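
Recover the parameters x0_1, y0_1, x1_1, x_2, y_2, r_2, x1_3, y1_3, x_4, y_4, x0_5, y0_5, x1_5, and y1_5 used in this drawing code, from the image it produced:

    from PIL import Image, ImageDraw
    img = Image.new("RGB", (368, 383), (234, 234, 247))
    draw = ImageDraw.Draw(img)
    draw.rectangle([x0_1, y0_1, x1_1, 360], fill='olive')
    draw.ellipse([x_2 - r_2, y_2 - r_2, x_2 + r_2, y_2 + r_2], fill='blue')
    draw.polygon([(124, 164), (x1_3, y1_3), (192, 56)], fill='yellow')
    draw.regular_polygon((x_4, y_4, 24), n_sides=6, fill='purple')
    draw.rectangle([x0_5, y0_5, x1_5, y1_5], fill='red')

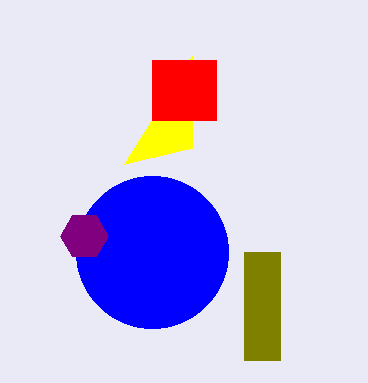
x0_1 = 244, y0_1 = 252, x1_1 = 280, x_2 = 152, y_2 = 252, r_2 = 76, x1_3 = 192, y1_3 = 148, x_4 = 84, y_4 = 236, x0_5 = 152, y0_5 = 60, x1_5 = 216, y1_5 = 120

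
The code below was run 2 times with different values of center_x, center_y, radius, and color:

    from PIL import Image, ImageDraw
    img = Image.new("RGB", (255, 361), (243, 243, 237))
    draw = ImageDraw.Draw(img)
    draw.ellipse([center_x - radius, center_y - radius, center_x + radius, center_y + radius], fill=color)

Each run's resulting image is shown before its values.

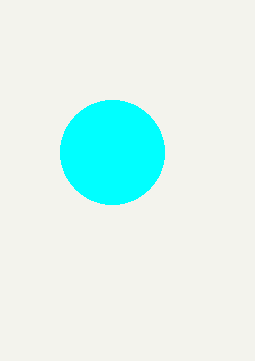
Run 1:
center_x = 112; center_y = 152; radius = 52; color = 'cyan'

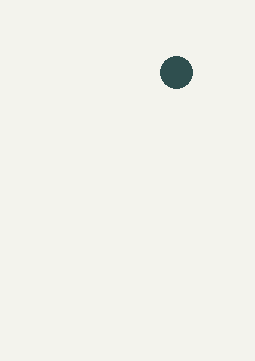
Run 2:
center_x = 176, center_y = 72, radius = 16, color = 'darkslategray'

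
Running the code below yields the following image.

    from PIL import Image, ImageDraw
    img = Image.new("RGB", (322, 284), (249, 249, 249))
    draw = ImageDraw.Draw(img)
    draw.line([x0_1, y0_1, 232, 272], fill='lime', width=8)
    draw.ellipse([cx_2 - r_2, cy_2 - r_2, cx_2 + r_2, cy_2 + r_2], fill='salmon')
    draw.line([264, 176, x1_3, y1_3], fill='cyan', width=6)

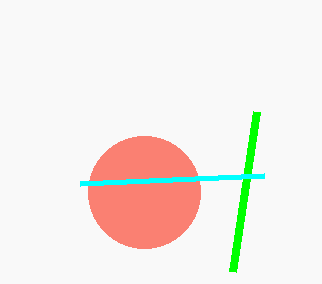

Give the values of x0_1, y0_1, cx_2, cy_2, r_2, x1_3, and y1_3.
x0_1 = 256; y0_1 = 112; cx_2 = 144; cy_2 = 192; r_2 = 56; x1_3 = 80; y1_3 = 184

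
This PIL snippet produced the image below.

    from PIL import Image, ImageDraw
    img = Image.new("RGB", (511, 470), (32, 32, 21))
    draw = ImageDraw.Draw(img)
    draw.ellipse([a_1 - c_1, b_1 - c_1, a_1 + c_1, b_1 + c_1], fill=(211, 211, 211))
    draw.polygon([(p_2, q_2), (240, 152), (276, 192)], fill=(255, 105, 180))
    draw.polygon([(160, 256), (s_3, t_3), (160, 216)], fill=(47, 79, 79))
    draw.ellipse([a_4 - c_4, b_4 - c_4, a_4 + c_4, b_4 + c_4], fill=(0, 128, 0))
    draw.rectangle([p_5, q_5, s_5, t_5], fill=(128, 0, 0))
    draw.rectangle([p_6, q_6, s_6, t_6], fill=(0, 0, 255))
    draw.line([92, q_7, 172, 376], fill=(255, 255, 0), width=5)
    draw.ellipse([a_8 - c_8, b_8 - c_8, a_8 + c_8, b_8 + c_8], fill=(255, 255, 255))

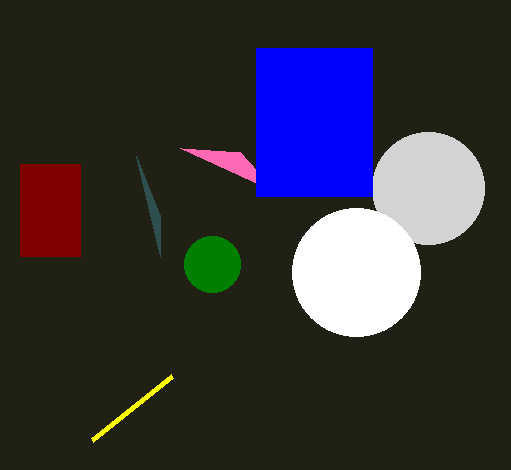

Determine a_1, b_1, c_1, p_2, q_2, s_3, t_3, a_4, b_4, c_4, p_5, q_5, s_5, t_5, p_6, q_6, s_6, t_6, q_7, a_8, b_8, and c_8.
a_1 = 428, b_1 = 188, c_1 = 56, p_2 = 180, q_2 = 148, s_3 = 136, t_3 = 156, a_4 = 212, b_4 = 264, c_4 = 28, p_5 = 20, q_5 = 164, s_5 = 80, t_5 = 256, p_6 = 256, q_6 = 48, s_6 = 372, t_6 = 196, q_7 = 440, a_8 = 356, b_8 = 272, c_8 = 64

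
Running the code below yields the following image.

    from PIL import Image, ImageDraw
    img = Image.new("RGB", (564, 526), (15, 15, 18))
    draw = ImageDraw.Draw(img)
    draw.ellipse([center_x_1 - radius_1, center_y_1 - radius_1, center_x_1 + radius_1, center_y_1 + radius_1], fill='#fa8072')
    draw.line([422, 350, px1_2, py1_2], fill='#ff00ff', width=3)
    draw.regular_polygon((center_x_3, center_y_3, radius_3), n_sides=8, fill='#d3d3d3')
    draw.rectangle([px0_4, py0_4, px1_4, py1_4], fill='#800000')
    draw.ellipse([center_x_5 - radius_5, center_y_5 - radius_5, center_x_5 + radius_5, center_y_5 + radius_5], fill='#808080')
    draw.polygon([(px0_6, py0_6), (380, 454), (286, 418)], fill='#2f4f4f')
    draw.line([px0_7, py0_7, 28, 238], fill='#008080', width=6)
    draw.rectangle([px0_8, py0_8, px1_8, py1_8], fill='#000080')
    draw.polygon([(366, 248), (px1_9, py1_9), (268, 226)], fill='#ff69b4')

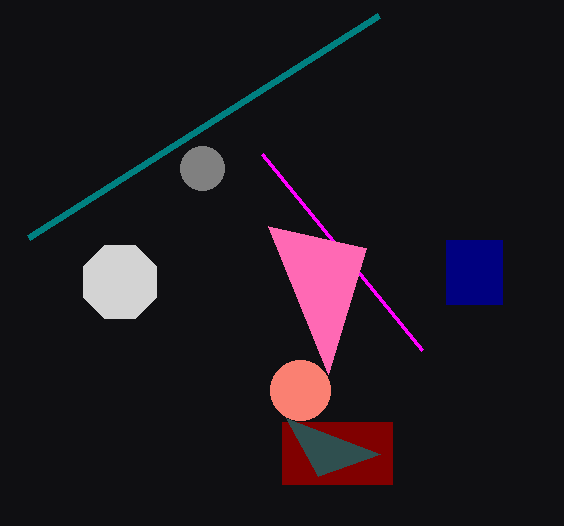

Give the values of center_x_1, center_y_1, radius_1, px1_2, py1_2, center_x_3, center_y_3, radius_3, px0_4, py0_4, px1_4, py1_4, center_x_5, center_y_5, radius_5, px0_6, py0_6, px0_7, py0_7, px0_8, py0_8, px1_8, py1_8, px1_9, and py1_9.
center_x_1 = 300
center_y_1 = 390
radius_1 = 30
px1_2 = 262
py1_2 = 154
center_x_3 = 120
center_y_3 = 282
radius_3 = 40
px0_4 = 282
py0_4 = 422
px1_4 = 392
py1_4 = 484
center_x_5 = 202
center_y_5 = 168
radius_5 = 22
px0_6 = 318
py0_6 = 476
px0_7 = 378
py0_7 = 16
px0_8 = 446
py0_8 = 240
px1_8 = 502
py1_8 = 304
px1_9 = 328
py1_9 = 374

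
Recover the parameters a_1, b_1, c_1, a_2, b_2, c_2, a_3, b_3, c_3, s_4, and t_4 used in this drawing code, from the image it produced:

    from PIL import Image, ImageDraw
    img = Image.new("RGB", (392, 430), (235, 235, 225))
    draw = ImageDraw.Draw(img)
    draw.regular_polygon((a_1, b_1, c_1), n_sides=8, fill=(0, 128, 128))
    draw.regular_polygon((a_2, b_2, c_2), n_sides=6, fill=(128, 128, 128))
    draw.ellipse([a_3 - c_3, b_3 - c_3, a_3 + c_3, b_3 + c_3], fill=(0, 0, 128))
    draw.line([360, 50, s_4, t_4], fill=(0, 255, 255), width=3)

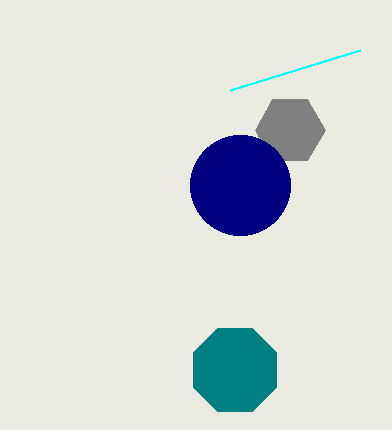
a_1 = 235; b_1 = 370; c_1 = 45; a_2 = 290; b_2 = 130; c_2 = 35; a_3 = 240; b_3 = 185; c_3 = 50; s_4 = 230; t_4 = 90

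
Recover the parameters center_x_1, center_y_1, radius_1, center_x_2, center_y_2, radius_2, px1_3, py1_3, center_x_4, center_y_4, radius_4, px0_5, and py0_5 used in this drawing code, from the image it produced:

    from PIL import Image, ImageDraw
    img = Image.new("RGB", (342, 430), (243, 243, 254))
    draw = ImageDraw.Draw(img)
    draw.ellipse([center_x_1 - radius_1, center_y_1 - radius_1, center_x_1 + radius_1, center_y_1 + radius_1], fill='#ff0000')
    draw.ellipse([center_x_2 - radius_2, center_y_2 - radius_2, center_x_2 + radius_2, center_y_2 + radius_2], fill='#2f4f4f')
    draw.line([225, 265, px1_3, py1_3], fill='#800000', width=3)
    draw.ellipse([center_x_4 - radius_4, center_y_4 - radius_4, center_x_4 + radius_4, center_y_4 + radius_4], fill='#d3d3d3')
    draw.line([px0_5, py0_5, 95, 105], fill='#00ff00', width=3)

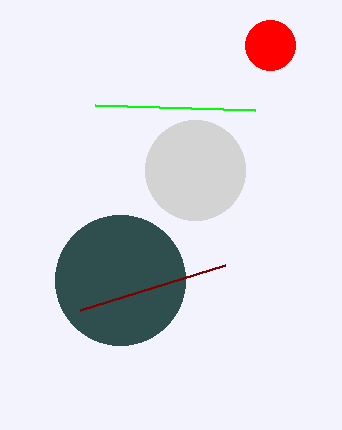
center_x_1 = 270
center_y_1 = 45
radius_1 = 25
center_x_2 = 120
center_y_2 = 280
radius_2 = 65
px1_3 = 80
py1_3 = 310
center_x_4 = 195
center_y_4 = 170
radius_4 = 50
px0_5 = 255
py0_5 = 110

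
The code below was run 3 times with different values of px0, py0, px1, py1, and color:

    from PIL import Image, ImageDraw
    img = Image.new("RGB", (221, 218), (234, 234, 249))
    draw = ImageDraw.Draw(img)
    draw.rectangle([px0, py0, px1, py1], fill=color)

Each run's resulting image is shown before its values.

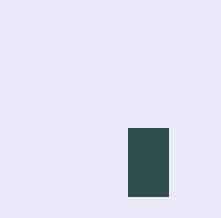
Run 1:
px0 = 128; py0 = 128; px1 = 168; py1 = 196; color = 'darkslategray'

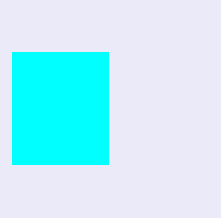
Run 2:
px0 = 12, py0 = 52, px1 = 108, py1 = 164, color = 'cyan'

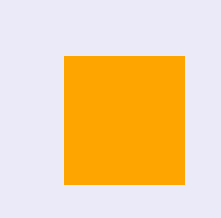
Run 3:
px0 = 64, py0 = 56, px1 = 184, py1 = 184, color = 'orange'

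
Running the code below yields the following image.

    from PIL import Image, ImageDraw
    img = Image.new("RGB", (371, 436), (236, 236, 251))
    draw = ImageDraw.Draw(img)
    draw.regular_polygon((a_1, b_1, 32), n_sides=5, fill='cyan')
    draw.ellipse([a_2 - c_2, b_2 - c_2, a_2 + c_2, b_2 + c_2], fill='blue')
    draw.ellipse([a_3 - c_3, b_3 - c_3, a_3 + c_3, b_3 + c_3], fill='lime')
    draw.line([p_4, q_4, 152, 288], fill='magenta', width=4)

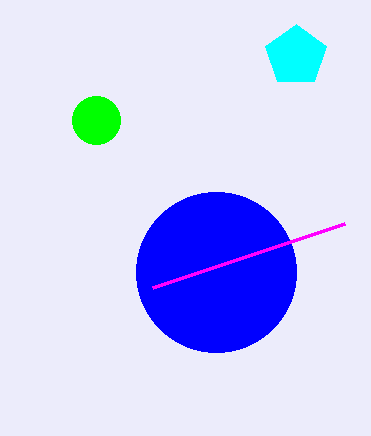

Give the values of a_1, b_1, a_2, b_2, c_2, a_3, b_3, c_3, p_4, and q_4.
a_1 = 296
b_1 = 56
a_2 = 216
b_2 = 272
c_2 = 80
a_3 = 96
b_3 = 120
c_3 = 24
p_4 = 344
q_4 = 224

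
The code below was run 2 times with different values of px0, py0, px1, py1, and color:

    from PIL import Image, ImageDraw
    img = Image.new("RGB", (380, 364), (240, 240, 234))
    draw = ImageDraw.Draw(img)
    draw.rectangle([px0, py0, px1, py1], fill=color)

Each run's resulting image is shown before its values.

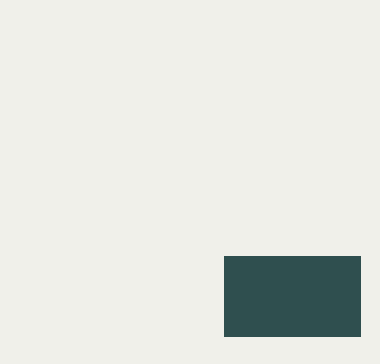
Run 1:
px0 = 224, py0 = 256, px1 = 360, py1 = 336, color = 'darkslategray'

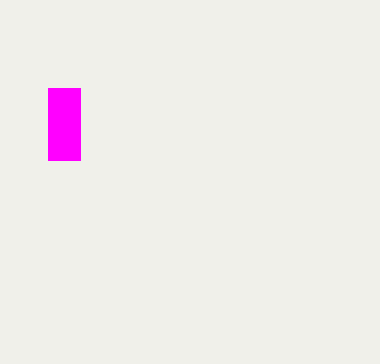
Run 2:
px0 = 48, py0 = 88, px1 = 80, py1 = 160, color = 'magenta'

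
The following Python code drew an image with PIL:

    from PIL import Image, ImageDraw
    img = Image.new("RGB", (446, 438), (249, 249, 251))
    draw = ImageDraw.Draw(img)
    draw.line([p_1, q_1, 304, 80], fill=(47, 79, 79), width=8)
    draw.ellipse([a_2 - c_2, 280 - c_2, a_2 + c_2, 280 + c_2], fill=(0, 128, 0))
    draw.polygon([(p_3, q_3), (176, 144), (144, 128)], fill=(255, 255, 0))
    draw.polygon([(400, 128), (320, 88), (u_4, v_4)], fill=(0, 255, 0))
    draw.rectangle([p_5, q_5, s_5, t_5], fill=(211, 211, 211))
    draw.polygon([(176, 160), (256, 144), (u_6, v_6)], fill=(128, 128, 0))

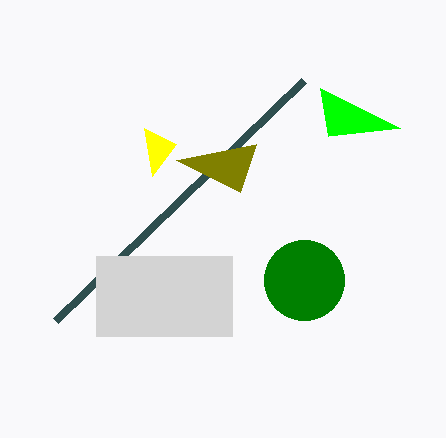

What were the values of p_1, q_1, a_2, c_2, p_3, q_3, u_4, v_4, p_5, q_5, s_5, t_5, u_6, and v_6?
p_1 = 56; q_1 = 320; a_2 = 304; c_2 = 40; p_3 = 152; q_3 = 176; u_4 = 328; v_4 = 136; p_5 = 96; q_5 = 256; s_5 = 232; t_5 = 336; u_6 = 240; v_6 = 192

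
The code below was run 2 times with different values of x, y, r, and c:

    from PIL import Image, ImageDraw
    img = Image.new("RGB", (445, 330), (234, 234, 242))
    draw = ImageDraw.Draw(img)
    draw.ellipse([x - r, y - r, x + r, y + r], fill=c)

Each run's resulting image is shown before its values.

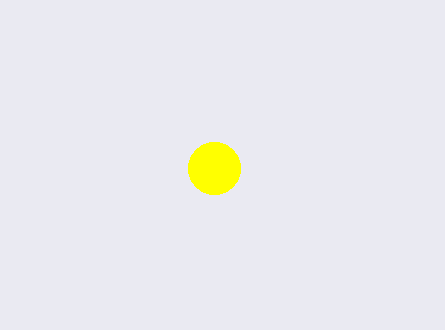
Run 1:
x = 214; y = 168; r = 26; c = 'yellow'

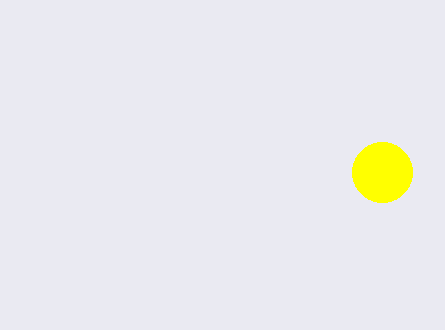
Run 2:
x = 382
y = 172
r = 30
c = 'yellow'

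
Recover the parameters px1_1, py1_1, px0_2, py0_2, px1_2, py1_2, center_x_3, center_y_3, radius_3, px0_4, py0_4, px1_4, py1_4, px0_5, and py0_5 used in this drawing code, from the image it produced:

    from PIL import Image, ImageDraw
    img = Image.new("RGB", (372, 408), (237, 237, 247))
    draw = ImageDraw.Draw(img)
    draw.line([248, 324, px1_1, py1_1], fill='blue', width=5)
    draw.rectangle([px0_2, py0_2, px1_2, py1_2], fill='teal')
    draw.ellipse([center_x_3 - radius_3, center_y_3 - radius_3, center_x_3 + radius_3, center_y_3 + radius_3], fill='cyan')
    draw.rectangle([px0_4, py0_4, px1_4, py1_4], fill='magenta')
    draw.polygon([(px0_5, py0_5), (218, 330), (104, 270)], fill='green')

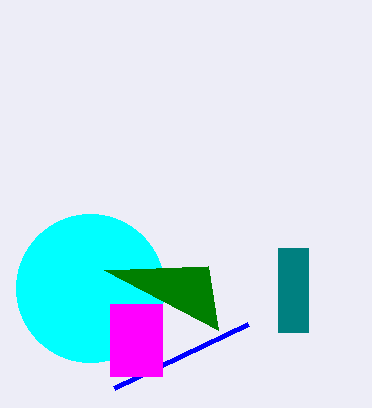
px1_1 = 114
py1_1 = 388
px0_2 = 278
py0_2 = 248
px1_2 = 308
py1_2 = 332
center_x_3 = 90
center_y_3 = 288
radius_3 = 74
px0_4 = 110
py0_4 = 304
px1_4 = 162
py1_4 = 376
px0_5 = 208
py0_5 = 266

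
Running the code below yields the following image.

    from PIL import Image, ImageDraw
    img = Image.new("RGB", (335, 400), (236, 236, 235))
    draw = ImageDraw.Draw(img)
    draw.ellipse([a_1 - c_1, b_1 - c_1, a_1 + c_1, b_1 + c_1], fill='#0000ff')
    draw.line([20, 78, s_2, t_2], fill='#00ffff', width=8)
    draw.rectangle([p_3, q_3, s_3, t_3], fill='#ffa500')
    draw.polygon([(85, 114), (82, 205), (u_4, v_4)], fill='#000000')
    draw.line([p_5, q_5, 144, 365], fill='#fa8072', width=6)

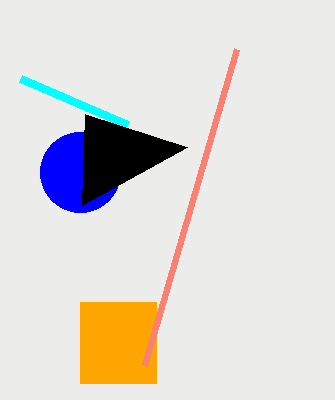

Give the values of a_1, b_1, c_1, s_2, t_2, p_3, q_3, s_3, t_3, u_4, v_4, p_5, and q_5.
a_1 = 80; b_1 = 172; c_1 = 40; s_2 = 127; t_2 = 124; p_3 = 80; q_3 = 302; s_3 = 156; t_3 = 383; u_4 = 187; v_4 = 147; p_5 = 236; q_5 = 49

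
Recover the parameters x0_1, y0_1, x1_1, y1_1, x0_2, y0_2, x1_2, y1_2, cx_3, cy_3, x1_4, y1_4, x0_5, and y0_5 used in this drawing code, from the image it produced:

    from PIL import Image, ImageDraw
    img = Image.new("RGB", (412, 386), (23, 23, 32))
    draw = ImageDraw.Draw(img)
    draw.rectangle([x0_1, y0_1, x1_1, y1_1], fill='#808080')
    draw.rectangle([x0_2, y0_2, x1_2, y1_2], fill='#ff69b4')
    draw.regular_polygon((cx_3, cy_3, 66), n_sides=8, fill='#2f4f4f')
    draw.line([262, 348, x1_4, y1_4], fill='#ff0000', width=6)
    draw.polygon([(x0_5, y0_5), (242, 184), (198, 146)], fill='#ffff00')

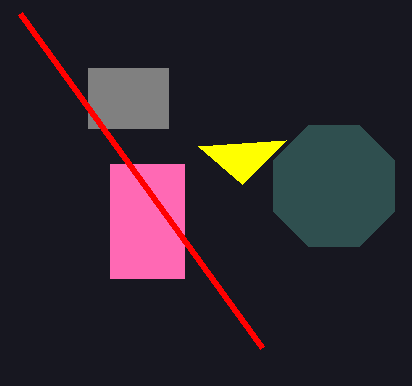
x0_1 = 88
y0_1 = 68
x1_1 = 168
y1_1 = 128
x0_2 = 110
y0_2 = 164
x1_2 = 184
y1_2 = 278
cx_3 = 334
cy_3 = 186
x1_4 = 20
y1_4 = 14
x0_5 = 286
y0_5 = 140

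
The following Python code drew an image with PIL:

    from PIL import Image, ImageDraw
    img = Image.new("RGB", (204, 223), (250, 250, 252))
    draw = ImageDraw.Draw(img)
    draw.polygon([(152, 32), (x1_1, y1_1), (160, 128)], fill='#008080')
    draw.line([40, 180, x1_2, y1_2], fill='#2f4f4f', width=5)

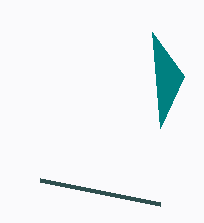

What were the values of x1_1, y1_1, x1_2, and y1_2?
x1_1 = 184; y1_1 = 76; x1_2 = 160; y1_2 = 204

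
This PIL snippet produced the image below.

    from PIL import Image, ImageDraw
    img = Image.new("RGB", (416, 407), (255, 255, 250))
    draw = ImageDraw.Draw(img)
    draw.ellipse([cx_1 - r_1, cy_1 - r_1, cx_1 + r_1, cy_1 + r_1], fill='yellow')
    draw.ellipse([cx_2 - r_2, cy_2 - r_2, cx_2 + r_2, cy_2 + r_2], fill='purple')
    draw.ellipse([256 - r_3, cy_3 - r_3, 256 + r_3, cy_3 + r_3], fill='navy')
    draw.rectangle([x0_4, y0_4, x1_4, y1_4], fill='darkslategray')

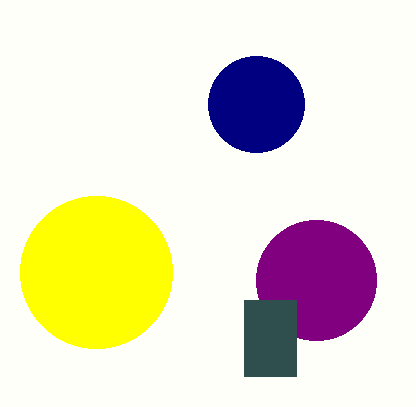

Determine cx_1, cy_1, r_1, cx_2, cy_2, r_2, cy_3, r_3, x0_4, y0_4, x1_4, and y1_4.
cx_1 = 96, cy_1 = 272, r_1 = 76, cx_2 = 316, cy_2 = 280, r_2 = 60, cy_3 = 104, r_3 = 48, x0_4 = 244, y0_4 = 300, x1_4 = 296, y1_4 = 376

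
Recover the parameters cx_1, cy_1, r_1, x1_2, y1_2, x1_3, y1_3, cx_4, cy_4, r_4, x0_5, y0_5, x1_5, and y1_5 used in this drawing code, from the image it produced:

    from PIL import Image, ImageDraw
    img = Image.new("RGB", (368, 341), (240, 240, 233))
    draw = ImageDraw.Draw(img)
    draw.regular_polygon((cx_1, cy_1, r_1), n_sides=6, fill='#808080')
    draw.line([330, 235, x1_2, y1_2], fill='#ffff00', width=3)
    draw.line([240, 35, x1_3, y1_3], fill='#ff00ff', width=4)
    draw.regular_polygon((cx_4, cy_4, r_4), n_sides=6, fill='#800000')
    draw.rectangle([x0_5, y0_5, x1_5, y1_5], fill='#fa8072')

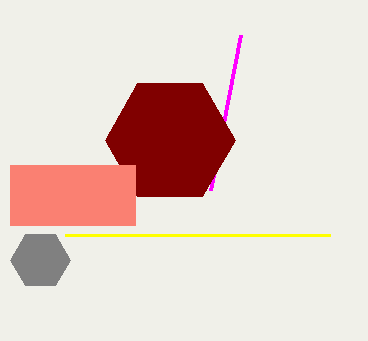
cx_1 = 40, cy_1 = 260, r_1 = 30, x1_2 = 65, y1_2 = 235, x1_3 = 210, y1_3 = 190, cx_4 = 170, cy_4 = 140, r_4 = 65, x0_5 = 10, y0_5 = 165, x1_5 = 135, y1_5 = 225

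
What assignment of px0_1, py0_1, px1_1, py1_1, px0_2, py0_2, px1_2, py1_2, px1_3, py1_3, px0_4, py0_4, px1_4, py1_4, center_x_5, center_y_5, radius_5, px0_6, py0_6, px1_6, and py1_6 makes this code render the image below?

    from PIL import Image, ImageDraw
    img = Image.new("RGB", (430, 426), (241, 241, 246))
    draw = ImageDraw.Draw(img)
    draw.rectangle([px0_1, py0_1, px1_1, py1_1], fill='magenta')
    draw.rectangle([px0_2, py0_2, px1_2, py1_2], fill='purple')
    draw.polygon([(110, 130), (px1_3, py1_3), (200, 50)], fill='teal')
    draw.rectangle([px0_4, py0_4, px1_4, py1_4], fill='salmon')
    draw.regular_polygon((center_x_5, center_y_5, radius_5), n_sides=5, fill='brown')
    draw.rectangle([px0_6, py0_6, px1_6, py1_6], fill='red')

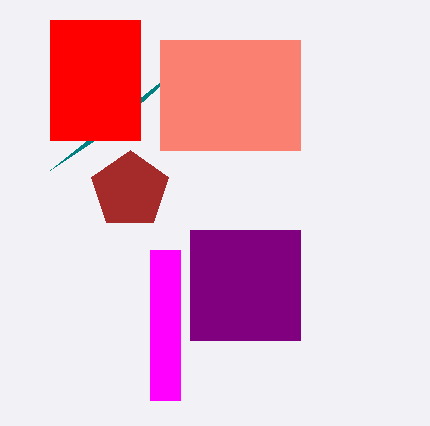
px0_1 = 150; py0_1 = 250; px1_1 = 180; py1_1 = 400; px0_2 = 190; py0_2 = 230; px1_2 = 300; py1_2 = 340; px1_3 = 50; py1_3 = 170; px0_4 = 160; py0_4 = 40; px1_4 = 300; py1_4 = 150; center_x_5 = 130; center_y_5 = 190; radius_5 = 40; px0_6 = 50; py0_6 = 20; px1_6 = 140; py1_6 = 140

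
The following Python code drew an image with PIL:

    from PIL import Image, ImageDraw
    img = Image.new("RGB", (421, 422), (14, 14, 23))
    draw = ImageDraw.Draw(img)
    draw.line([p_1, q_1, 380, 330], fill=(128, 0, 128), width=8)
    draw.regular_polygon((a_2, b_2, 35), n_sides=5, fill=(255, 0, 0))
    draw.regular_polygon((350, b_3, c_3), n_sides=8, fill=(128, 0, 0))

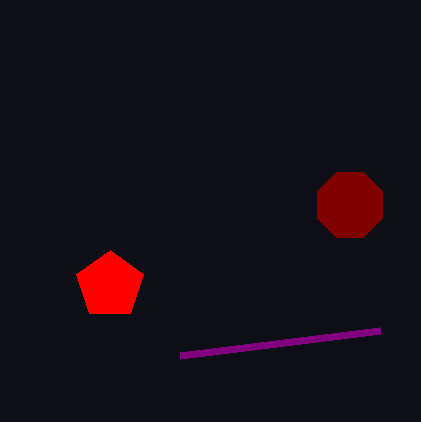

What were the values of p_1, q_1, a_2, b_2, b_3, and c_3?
p_1 = 180, q_1 = 355, a_2 = 110, b_2 = 285, b_3 = 205, c_3 = 35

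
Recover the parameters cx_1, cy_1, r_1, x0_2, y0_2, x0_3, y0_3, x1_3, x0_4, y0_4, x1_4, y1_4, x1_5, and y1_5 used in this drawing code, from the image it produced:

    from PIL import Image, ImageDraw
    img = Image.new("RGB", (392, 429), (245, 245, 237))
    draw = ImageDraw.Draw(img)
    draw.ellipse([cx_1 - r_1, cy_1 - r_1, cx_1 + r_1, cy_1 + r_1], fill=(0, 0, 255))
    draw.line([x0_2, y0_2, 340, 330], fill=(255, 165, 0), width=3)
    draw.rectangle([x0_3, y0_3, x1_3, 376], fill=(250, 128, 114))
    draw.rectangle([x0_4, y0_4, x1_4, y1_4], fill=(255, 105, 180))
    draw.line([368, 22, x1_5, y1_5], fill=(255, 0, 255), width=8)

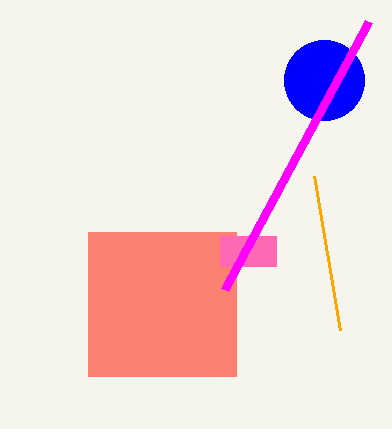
cx_1 = 324, cy_1 = 80, r_1 = 40, x0_2 = 314, y0_2 = 176, x0_3 = 88, y0_3 = 232, x1_3 = 236, x0_4 = 220, y0_4 = 236, x1_4 = 276, y1_4 = 266, x1_5 = 224, y1_5 = 290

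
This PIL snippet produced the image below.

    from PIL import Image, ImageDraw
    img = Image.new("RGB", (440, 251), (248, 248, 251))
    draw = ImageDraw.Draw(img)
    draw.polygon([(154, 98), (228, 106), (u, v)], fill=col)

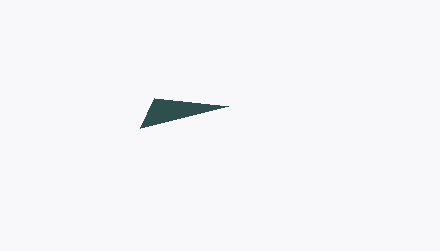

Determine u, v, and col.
u = 140, v = 128, col = 'darkslategray'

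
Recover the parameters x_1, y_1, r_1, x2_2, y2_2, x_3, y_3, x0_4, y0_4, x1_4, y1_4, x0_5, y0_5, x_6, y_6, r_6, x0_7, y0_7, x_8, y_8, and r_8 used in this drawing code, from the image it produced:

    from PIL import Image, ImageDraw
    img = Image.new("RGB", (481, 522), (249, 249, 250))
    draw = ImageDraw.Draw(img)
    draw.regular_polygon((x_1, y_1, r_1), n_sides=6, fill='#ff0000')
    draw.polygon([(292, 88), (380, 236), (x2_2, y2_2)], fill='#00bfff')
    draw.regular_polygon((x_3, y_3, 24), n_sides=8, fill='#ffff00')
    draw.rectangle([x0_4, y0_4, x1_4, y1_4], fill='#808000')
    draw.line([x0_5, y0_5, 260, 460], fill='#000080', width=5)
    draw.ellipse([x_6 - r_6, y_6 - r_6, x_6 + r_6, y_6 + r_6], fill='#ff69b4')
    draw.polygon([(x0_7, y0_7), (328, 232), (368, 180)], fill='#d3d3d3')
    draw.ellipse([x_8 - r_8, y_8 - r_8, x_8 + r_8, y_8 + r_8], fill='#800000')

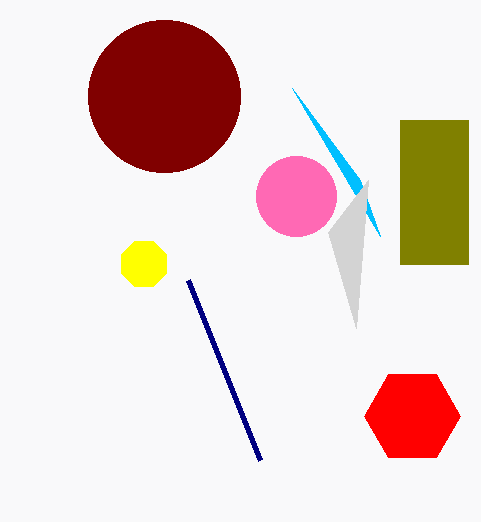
x_1 = 412
y_1 = 416
r_1 = 48
x2_2 = 360
y2_2 = 180
x_3 = 144
y_3 = 264
x0_4 = 400
y0_4 = 120
x1_4 = 468
y1_4 = 264
x0_5 = 188
y0_5 = 280
x_6 = 296
y_6 = 196
r_6 = 40
x0_7 = 356
y0_7 = 328
x_8 = 164
y_8 = 96
r_8 = 76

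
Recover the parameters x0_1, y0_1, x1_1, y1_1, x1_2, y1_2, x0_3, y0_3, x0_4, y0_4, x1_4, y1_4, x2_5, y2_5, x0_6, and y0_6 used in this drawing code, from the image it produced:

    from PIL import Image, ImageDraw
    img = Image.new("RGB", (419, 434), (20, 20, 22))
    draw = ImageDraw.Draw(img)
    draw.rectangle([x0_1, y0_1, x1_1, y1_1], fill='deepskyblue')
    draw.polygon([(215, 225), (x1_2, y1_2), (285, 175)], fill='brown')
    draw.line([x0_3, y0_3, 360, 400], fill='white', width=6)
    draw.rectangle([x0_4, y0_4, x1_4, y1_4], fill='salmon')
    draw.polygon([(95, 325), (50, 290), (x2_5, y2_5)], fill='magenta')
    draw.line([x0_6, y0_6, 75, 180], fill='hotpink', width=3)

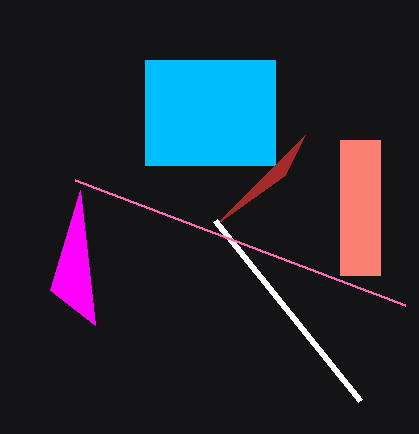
x0_1 = 145; y0_1 = 60; x1_1 = 275; y1_1 = 165; x1_2 = 305; y1_2 = 135; x0_3 = 215; y0_3 = 220; x0_4 = 340; y0_4 = 140; x1_4 = 380; y1_4 = 275; x2_5 = 80; y2_5 = 190; x0_6 = 405; y0_6 = 305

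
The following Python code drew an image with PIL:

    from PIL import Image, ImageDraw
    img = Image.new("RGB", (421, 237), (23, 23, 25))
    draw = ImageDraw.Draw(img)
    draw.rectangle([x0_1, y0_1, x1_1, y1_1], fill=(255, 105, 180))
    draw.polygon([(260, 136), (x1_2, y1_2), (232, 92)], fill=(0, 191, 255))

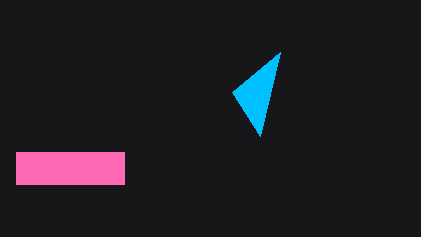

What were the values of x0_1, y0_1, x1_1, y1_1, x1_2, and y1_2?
x0_1 = 16, y0_1 = 152, x1_1 = 124, y1_1 = 184, x1_2 = 280, y1_2 = 52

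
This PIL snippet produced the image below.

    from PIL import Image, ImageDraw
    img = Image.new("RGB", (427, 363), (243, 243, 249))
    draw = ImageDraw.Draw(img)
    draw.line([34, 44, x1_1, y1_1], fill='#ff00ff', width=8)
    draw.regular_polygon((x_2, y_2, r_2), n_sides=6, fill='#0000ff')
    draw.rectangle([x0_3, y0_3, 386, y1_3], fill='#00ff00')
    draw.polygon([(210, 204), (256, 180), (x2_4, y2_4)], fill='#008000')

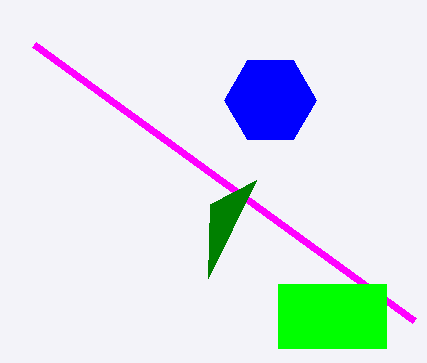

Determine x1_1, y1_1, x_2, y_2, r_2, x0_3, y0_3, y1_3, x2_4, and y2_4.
x1_1 = 414
y1_1 = 320
x_2 = 270
y_2 = 100
r_2 = 46
x0_3 = 278
y0_3 = 284
y1_3 = 348
x2_4 = 208
y2_4 = 278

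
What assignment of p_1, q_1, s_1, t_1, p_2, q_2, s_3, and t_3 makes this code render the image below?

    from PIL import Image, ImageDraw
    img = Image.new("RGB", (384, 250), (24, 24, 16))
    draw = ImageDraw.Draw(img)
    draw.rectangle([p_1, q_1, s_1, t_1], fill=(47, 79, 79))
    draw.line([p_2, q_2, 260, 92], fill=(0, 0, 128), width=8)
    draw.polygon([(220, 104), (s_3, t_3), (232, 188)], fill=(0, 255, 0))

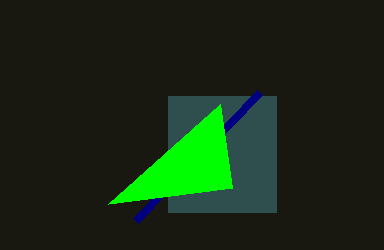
p_1 = 168
q_1 = 96
s_1 = 276
t_1 = 212
p_2 = 136
q_2 = 220
s_3 = 108
t_3 = 204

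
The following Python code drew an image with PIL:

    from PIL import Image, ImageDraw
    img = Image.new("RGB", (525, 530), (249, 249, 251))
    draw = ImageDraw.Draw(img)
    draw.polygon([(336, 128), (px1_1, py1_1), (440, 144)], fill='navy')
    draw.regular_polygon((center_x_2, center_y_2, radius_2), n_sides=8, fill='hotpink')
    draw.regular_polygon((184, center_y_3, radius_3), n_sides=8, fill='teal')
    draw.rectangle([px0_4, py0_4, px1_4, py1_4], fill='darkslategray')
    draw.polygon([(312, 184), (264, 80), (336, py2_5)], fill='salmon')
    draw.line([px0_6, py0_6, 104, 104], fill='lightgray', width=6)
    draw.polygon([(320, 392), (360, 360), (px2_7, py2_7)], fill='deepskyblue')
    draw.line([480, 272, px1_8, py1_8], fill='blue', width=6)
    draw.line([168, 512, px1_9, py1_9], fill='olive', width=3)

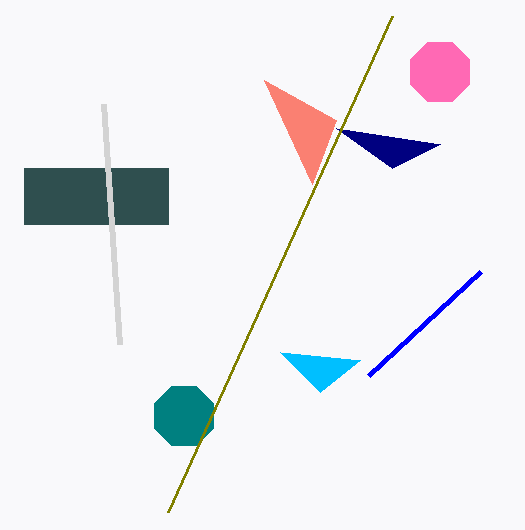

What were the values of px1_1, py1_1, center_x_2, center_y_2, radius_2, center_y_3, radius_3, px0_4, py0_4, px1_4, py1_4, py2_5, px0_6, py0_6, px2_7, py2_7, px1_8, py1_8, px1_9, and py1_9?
px1_1 = 392, py1_1 = 168, center_x_2 = 440, center_y_2 = 72, radius_2 = 32, center_y_3 = 416, radius_3 = 32, px0_4 = 24, py0_4 = 168, px1_4 = 168, py1_4 = 224, py2_5 = 120, px0_6 = 120, py0_6 = 344, px2_7 = 280, py2_7 = 352, px1_8 = 368, py1_8 = 376, px1_9 = 392, py1_9 = 16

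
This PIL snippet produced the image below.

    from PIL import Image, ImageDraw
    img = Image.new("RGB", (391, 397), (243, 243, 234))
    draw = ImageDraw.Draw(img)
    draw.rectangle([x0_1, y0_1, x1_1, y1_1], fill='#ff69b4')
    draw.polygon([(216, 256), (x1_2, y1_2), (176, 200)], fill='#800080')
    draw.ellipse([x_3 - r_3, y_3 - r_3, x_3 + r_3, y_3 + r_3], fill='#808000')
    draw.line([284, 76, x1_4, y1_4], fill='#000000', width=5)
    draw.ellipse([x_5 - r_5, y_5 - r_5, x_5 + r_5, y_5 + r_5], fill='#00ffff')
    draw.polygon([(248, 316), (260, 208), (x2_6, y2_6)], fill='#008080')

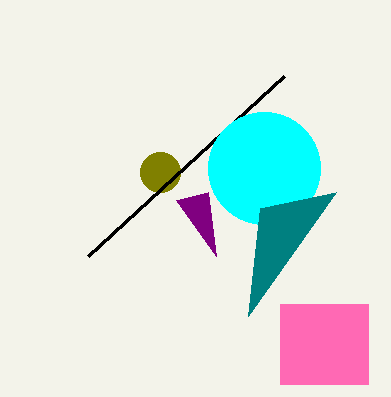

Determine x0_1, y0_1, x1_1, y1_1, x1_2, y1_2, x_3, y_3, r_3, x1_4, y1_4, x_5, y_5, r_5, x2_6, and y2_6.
x0_1 = 280
y0_1 = 304
x1_1 = 368
y1_1 = 384
x1_2 = 208
y1_2 = 192
x_3 = 160
y_3 = 172
r_3 = 20
x1_4 = 88
y1_4 = 256
x_5 = 264
y_5 = 168
r_5 = 56
x2_6 = 336
y2_6 = 192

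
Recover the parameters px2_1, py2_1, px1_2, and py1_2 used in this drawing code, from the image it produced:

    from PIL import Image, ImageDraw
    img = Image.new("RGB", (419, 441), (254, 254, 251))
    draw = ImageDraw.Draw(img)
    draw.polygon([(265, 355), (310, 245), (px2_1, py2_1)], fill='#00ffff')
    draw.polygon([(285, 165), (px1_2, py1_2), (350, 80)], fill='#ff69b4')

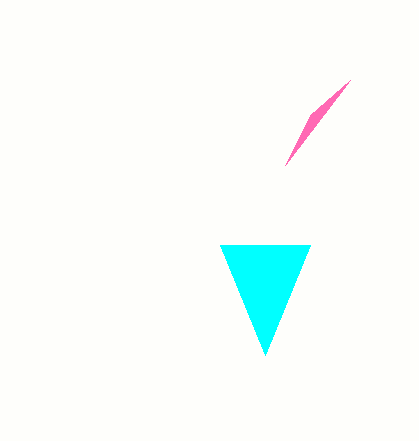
px2_1 = 220, py2_1 = 245, px1_2 = 310, py1_2 = 115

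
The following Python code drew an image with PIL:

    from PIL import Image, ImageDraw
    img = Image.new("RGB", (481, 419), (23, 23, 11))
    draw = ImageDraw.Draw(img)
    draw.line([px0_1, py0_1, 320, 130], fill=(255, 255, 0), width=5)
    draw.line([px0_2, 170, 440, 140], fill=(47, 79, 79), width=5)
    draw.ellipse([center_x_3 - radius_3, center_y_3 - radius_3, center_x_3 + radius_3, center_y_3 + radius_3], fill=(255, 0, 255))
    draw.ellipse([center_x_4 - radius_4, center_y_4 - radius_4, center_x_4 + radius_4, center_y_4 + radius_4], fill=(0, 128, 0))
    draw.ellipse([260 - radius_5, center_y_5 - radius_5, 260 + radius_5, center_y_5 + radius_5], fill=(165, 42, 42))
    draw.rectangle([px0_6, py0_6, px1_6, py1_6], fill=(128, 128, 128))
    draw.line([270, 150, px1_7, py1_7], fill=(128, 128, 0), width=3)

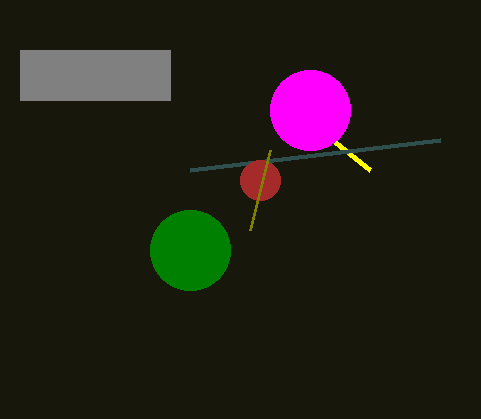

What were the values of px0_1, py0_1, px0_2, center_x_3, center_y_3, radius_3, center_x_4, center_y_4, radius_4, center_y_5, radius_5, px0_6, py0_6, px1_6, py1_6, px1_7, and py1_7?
px0_1 = 370
py0_1 = 170
px0_2 = 190
center_x_3 = 310
center_y_3 = 110
radius_3 = 40
center_x_4 = 190
center_y_4 = 250
radius_4 = 40
center_y_5 = 180
radius_5 = 20
px0_6 = 20
py0_6 = 50
px1_6 = 170
py1_6 = 100
px1_7 = 250
py1_7 = 230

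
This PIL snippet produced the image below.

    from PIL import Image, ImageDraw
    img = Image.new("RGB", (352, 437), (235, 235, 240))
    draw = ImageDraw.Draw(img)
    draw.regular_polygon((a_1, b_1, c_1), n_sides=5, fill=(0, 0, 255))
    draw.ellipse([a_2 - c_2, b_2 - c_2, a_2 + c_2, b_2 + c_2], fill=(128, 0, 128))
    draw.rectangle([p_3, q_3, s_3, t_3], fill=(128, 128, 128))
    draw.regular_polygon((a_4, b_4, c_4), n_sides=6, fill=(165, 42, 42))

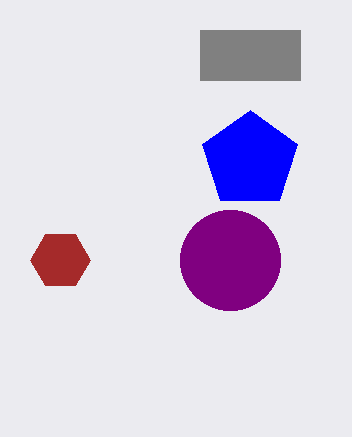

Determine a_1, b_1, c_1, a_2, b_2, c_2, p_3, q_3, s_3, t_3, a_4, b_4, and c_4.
a_1 = 250
b_1 = 160
c_1 = 50
a_2 = 230
b_2 = 260
c_2 = 50
p_3 = 200
q_3 = 30
s_3 = 300
t_3 = 80
a_4 = 60
b_4 = 260
c_4 = 30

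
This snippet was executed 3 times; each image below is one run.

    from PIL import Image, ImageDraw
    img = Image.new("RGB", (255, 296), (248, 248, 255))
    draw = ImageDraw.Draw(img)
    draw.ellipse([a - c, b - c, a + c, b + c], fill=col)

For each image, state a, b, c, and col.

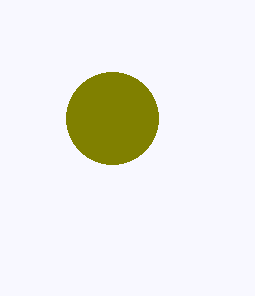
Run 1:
a = 112, b = 118, c = 46, col = 'olive'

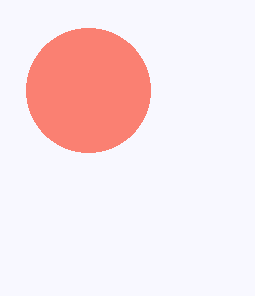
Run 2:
a = 88; b = 90; c = 62; col = 'salmon'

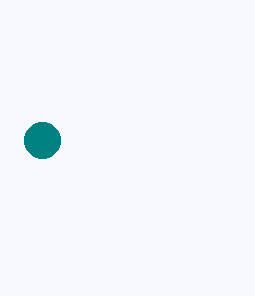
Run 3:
a = 42
b = 140
c = 18
col = 'teal'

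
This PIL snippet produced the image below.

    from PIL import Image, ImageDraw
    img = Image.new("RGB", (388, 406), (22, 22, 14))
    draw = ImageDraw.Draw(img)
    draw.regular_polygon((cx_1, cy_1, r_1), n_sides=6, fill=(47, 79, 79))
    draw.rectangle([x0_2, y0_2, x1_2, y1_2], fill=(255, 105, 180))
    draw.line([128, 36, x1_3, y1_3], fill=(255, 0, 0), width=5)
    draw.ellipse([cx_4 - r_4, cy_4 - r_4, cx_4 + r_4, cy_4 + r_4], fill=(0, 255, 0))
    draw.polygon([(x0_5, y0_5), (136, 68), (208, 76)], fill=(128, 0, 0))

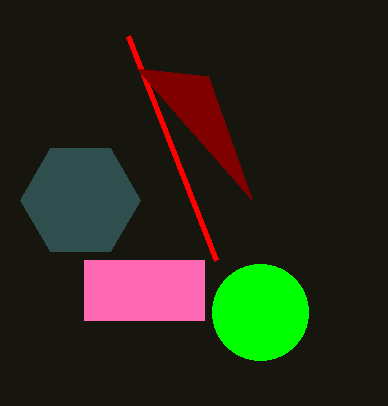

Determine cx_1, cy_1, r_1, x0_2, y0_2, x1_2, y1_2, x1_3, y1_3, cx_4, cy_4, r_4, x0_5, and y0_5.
cx_1 = 80; cy_1 = 200; r_1 = 60; x0_2 = 84; y0_2 = 260; x1_2 = 204; y1_2 = 320; x1_3 = 216; y1_3 = 260; cx_4 = 260; cy_4 = 312; r_4 = 48; x0_5 = 252; y0_5 = 200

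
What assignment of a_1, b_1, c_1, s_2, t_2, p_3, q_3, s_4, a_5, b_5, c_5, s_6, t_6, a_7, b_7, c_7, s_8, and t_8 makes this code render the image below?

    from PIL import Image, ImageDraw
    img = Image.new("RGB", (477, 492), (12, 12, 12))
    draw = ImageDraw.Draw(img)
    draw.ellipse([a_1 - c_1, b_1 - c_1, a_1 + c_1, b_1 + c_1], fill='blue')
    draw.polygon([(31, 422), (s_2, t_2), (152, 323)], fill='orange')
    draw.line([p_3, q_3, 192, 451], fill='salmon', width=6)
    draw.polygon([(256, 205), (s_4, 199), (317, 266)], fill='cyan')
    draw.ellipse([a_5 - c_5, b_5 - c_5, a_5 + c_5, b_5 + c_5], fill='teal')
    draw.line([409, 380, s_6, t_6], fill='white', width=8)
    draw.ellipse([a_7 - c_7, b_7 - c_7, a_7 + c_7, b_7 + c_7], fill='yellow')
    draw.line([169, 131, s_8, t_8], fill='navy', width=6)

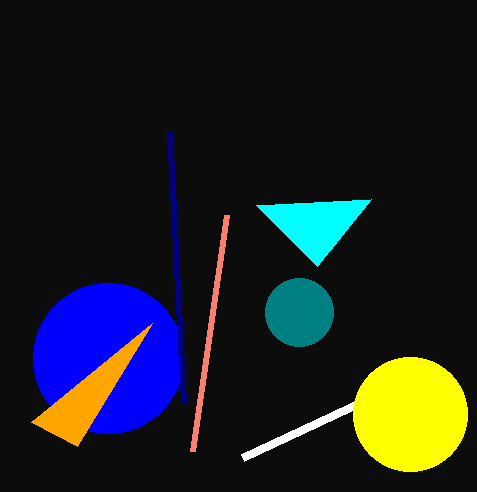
a_1 = 108
b_1 = 358
c_1 = 75
s_2 = 77
t_2 = 446
p_3 = 226
q_3 = 215
s_4 = 371
a_5 = 299
b_5 = 312
c_5 = 34
s_6 = 242
t_6 = 458
a_7 = 410
b_7 = 414
c_7 = 57
s_8 = 183
t_8 = 403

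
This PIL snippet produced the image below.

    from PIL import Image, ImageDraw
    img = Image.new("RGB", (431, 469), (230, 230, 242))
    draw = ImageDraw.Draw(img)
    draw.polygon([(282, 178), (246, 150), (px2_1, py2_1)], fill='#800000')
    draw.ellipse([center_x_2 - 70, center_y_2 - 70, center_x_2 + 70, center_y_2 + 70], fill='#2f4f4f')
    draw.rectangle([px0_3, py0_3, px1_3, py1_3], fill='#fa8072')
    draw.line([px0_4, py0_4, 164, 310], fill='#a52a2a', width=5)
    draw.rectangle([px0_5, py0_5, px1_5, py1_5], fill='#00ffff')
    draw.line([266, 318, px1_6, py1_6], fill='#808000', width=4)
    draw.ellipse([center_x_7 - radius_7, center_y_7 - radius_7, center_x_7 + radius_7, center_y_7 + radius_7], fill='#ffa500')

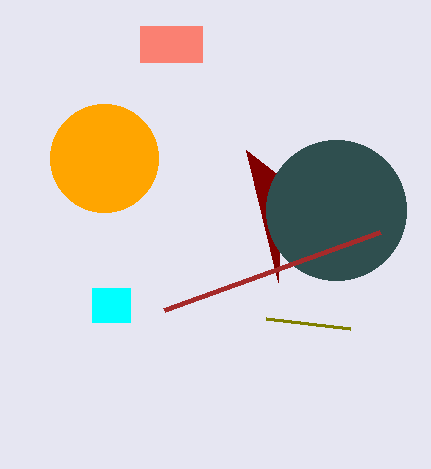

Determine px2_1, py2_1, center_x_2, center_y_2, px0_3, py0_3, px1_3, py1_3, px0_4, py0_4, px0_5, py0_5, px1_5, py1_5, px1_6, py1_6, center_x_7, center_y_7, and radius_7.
px2_1 = 278; py2_1 = 282; center_x_2 = 336; center_y_2 = 210; px0_3 = 140; py0_3 = 26; px1_3 = 202; py1_3 = 62; px0_4 = 380; py0_4 = 232; px0_5 = 92; py0_5 = 288; px1_5 = 130; py1_5 = 322; px1_6 = 350; py1_6 = 328; center_x_7 = 104; center_y_7 = 158; radius_7 = 54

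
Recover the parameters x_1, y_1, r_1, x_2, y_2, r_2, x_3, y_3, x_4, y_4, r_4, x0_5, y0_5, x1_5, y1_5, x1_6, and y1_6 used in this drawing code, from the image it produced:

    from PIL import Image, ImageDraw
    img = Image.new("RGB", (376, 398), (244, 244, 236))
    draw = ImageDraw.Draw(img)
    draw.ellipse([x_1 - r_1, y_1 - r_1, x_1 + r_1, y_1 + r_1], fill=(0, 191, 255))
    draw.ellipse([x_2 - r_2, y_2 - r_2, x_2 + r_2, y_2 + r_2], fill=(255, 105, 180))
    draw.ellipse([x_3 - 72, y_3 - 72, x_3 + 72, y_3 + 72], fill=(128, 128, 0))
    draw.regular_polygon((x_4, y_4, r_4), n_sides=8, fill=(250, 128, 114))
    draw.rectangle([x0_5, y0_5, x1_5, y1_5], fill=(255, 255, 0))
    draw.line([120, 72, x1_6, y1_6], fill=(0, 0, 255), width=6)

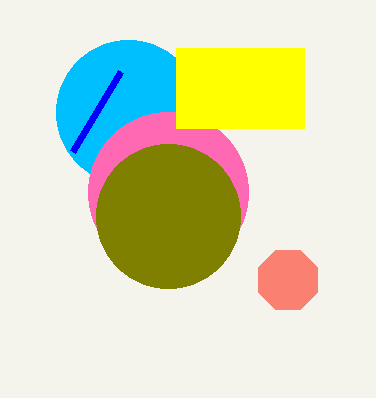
x_1 = 128
y_1 = 112
r_1 = 72
x_2 = 168
y_2 = 192
r_2 = 80
x_3 = 168
y_3 = 216
x_4 = 288
y_4 = 280
r_4 = 32
x0_5 = 176
y0_5 = 48
x1_5 = 304
y1_5 = 128
x1_6 = 72
y1_6 = 152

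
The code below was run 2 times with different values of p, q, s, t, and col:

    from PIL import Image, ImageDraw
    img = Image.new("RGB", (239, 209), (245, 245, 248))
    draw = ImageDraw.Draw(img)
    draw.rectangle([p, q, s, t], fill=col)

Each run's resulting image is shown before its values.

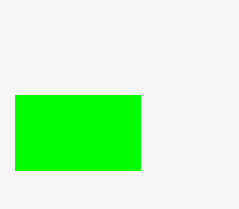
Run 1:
p = 15; q = 95; s = 140; t = 170; col = 'lime'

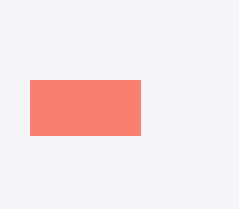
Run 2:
p = 30, q = 80, s = 140, t = 135, col = 'salmon'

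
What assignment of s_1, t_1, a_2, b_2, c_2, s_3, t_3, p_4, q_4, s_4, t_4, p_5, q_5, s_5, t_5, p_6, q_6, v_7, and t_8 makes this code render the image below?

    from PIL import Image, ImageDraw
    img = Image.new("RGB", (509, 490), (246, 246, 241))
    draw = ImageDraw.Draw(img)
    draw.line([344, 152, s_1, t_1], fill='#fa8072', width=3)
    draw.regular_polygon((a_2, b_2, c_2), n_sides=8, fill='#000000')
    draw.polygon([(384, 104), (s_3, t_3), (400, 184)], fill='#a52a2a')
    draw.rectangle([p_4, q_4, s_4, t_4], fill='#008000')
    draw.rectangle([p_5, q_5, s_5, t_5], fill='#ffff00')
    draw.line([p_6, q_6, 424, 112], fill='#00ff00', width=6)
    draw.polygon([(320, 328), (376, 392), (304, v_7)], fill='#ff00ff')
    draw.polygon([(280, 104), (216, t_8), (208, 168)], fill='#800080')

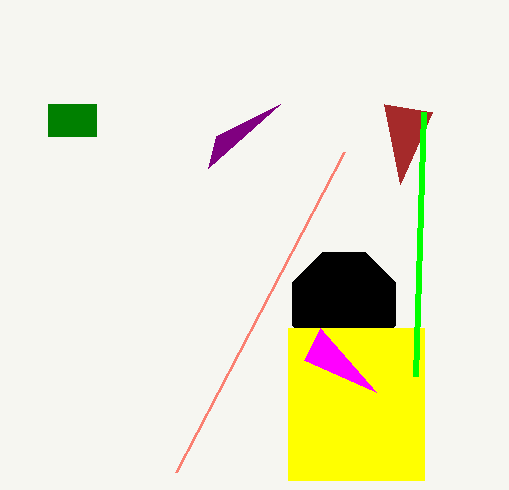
s_1 = 176; t_1 = 472; a_2 = 344; b_2 = 304; c_2 = 56; s_3 = 432; t_3 = 112; p_4 = 48; q_4 = 104; s_4 = 96; t_4 = 136; p_5 = 288; q_5 = 328; s_5 = 424; t_5 = 480; p_6 = 416; q_6 = 376; v_7 = 360; t_8 = 136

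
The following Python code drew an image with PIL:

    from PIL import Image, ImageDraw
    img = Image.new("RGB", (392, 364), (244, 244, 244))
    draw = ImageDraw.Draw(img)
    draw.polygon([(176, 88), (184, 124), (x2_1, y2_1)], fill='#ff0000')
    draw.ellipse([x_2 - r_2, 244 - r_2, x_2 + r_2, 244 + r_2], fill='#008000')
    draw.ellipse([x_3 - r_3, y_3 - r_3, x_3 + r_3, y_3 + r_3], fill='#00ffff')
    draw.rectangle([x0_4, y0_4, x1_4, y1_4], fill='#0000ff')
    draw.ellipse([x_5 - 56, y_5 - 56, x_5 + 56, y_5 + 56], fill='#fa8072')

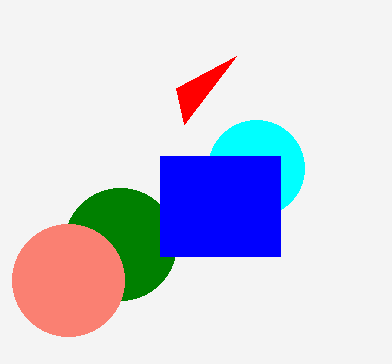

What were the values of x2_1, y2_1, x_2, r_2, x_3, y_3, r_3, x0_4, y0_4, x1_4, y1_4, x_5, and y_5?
x2_1 = 236; y2_1 = 56; x_2 = 120; r_2 = 56; x_3 = 256; y_3 = 168; r_3 = 48; x0_4 = 160; y0_4 = 156; x1_4 = 280; y1_4 = 256; x_5 = 68; y_5 = 280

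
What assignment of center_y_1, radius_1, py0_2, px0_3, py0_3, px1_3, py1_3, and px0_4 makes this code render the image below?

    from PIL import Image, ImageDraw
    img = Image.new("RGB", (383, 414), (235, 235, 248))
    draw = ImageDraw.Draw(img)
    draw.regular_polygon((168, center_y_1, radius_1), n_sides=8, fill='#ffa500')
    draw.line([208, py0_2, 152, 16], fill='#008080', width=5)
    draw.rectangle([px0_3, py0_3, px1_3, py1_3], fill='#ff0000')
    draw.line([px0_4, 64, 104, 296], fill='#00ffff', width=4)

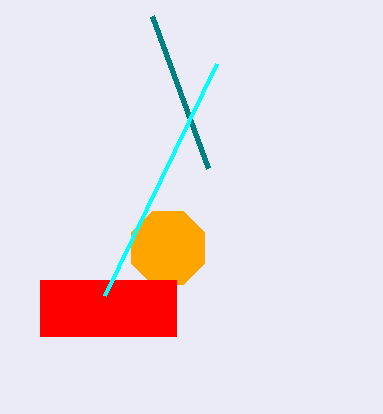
center_y_1 = 248, radius_1 = 40, py0_2 = 168, px0_3 = 40, py0_3 = 280, px1_3 = 176, py1_3 = 336, px0_4 = 216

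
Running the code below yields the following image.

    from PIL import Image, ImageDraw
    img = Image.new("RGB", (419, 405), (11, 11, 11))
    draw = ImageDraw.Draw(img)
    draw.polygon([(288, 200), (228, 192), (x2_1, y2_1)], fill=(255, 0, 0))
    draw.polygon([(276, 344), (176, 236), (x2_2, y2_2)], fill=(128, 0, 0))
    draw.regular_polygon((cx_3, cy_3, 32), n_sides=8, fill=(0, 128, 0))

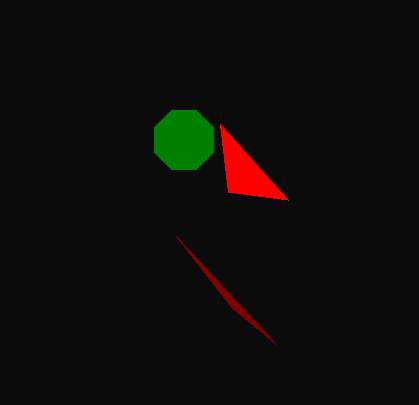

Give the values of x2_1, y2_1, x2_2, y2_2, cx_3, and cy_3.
x2_1 = 220; y2_1 = 124; x2_2 = 232; y2_2 = 308; cx_3 = 184; cy_3 = 140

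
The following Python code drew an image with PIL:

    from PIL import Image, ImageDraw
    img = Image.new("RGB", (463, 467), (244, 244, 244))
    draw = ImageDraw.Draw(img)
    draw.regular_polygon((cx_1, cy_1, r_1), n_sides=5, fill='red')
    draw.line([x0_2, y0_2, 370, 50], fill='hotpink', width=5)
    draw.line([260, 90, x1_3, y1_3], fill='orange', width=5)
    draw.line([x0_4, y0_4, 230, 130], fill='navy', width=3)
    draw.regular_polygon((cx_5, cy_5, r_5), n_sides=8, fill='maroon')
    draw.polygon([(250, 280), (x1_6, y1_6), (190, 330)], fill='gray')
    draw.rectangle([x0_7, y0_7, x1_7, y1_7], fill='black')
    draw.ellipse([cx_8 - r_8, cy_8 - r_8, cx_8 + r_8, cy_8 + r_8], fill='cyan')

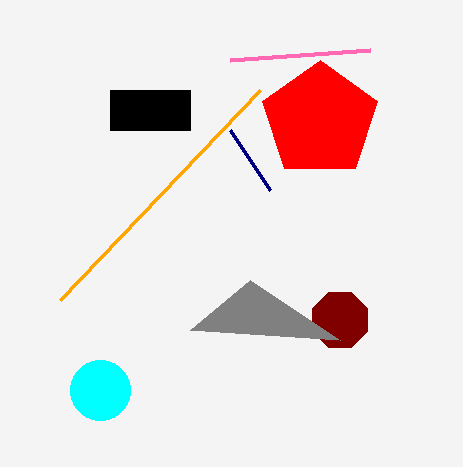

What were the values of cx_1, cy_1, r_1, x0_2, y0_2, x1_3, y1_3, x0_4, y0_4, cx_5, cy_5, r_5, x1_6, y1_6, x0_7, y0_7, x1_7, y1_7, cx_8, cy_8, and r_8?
cx_1 = 320; cy_1 = 120; r_1 = 60; x0_2 = 230; y0_2 = 60; x1_3 = 60; y1_3 = 300; x0_4 = 270; y0_4 = 190; cx_5 = 340; cy_5 = 320; r_5 = 30; x1_6 = 340; y1_6 = 340; x0_7 = 110; y0_7 = 90; x1_7 = 190; y1_7 = 130; cx_8 = 100; cy_8 = 390; r_8 = 30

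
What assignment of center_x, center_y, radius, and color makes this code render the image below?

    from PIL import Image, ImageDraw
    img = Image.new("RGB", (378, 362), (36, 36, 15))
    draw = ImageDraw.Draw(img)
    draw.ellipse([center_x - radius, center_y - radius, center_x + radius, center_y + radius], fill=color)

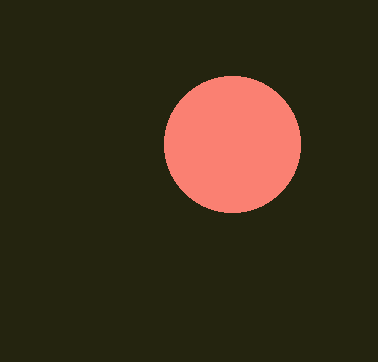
center_x = 232; center_y = 144; radius = 68; color = 'salmon'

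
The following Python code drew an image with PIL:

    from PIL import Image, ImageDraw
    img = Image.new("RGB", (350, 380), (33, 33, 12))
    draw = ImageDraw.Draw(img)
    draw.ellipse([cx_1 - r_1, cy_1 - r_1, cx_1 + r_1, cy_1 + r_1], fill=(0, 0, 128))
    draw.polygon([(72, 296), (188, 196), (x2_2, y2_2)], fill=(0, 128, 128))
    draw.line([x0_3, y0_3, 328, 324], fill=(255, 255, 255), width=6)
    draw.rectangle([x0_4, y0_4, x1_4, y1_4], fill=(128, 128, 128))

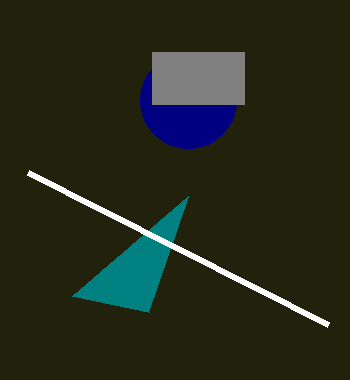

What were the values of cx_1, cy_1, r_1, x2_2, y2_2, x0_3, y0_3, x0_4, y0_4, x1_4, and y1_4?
cx_1 = 188; cy_1 = 100; r_1 = 48; x2_2 = 148; y2_2 = 312; x0_3 = 28; y0_3 = 172; x0_4 = 152; y0_4 = 52; x1_4 = 244; y1_4 = 104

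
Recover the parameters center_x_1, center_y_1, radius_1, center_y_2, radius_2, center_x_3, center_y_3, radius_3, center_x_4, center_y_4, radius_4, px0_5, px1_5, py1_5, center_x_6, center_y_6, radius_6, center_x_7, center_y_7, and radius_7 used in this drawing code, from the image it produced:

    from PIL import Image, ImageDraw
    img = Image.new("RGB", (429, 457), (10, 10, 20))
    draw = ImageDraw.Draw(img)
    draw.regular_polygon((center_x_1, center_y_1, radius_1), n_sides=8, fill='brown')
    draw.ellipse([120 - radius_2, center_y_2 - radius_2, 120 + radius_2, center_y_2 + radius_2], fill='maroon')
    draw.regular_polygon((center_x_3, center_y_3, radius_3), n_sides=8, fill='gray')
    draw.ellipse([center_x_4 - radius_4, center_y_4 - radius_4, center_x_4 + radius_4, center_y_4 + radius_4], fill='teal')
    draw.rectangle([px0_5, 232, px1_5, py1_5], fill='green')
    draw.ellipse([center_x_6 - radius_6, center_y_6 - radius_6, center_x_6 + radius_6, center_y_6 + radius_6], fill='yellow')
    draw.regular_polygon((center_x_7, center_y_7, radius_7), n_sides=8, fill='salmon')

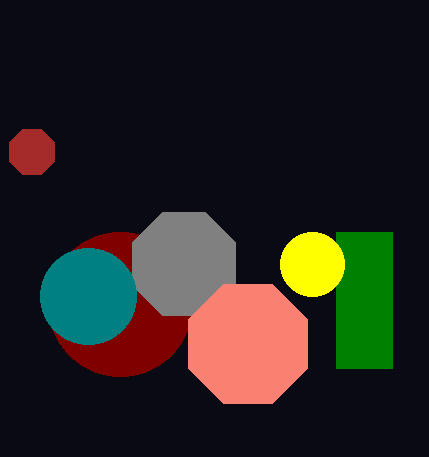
center_x_1 = 32, center_y_1 = 152, radius_1 = 24, center_y_2 = 304, radius_2 = 72, center_x_3 = 184, center_y_3 = 264, radius_3 = 56, center_x_4 = 88, center_y_4 = 296, radius_4 = 48, px0_5 = 336, px1_5 = 392, py1_5 = 368, center_x_6 = 312, center_y_6 = 264, radius_6 = 32, center_x_7 = 248, center_y_7 = 344, radius_7 = 64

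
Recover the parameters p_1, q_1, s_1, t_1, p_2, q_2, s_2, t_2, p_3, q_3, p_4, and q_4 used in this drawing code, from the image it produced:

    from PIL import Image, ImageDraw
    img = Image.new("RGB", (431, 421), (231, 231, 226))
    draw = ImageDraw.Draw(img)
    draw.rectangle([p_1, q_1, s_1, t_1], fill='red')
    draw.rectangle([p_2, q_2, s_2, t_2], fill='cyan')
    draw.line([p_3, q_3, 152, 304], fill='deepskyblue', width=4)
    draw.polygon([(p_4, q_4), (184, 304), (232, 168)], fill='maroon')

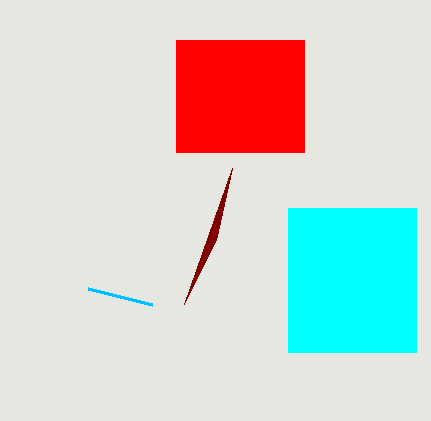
p_1 = 176; q_1 = 40; s_1 = 304; t_1 = 152; p_2 = 288; q_2 = 208; s_2 = 416; t_2 = 352; p_3 = 88; q_3 = 288; p_4 = 216; q_4 = 240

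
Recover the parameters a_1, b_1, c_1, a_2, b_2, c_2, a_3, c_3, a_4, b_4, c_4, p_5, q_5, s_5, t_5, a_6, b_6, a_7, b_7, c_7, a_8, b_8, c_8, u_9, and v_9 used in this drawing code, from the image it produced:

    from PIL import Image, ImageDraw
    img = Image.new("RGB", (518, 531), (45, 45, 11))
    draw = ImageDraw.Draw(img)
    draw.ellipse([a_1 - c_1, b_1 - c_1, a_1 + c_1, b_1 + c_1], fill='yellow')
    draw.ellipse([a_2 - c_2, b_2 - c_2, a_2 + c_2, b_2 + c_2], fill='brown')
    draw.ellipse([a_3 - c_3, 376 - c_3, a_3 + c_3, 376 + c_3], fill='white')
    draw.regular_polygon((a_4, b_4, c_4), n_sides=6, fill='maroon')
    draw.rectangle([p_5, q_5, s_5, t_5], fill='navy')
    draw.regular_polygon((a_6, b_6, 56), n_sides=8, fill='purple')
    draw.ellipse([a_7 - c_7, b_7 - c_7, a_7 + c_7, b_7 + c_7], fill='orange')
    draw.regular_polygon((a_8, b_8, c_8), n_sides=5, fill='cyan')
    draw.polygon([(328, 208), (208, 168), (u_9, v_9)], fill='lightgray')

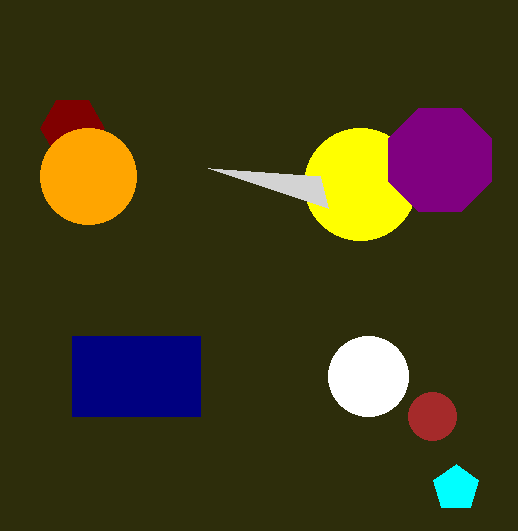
a_1 = 360
b_1 = 184
c_1 = 56
a_2 = 432
b_2 = 416
c_2 = 24
a_3 = 368
c_3 = 40
a_4 = 72
b_4 = 128
c_4 = 32
p_5 = 72
q_5 = 336
s_5 = 200
t_5 = 416
a_6 = 440
b_6 = 160
a_7 = 88
b_7 = 176
c_7 = 48
a_8 = 456
b_8 = 488
c_8 = 24
u_9 = 320
v_9 = 176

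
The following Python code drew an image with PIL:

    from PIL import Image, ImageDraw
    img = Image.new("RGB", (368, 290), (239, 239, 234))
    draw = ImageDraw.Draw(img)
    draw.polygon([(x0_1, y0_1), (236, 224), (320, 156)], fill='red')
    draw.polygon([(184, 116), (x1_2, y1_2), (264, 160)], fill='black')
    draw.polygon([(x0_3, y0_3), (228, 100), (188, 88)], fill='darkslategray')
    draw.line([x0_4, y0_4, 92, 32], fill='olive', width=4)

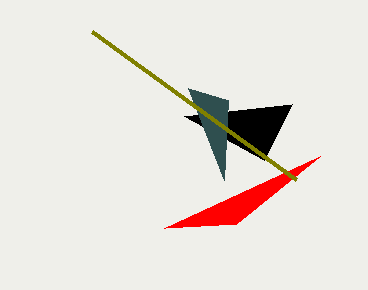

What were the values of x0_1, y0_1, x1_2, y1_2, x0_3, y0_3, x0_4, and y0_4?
x0_1 = 164
y0_1 = 228
x1_2 = 292
y1_2 = 104
x0_3 = 224
y0_3 = 180
x0_4 = 296
y0_4 = 180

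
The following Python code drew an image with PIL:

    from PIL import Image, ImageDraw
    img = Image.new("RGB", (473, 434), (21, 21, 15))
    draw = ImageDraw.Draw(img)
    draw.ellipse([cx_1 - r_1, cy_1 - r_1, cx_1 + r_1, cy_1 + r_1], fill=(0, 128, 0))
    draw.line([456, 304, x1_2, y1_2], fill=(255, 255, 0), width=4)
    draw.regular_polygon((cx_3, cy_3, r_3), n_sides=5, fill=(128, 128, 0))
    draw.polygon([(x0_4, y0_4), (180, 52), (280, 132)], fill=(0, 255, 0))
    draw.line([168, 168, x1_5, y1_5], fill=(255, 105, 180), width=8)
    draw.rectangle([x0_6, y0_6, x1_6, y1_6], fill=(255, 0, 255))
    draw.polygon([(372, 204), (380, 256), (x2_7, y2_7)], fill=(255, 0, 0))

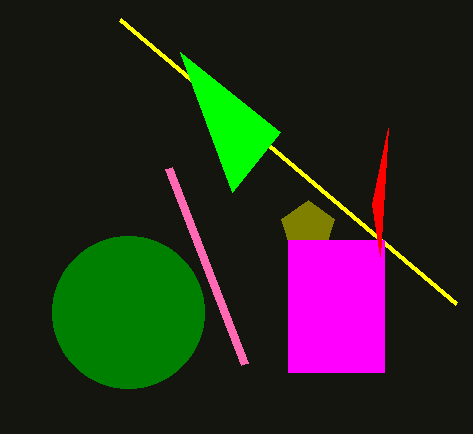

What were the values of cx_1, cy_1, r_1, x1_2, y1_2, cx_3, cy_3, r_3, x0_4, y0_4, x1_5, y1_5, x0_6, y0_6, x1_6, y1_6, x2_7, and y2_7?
cx_1 = 128; cy_1 = 312; r_1 = 76; x1_2 = 120; y1_2 = 20; cx_3 = 308; cy_3 = 228; r_3 = 28; x0_4 = 232; y0_4 = 192; x1_5 = 244; y1_5 = 364; x0_6 = 288; y0_6 = 240; x1_6 = 384; y1_6 = 372; x2_7 = 388; y2_7 = 128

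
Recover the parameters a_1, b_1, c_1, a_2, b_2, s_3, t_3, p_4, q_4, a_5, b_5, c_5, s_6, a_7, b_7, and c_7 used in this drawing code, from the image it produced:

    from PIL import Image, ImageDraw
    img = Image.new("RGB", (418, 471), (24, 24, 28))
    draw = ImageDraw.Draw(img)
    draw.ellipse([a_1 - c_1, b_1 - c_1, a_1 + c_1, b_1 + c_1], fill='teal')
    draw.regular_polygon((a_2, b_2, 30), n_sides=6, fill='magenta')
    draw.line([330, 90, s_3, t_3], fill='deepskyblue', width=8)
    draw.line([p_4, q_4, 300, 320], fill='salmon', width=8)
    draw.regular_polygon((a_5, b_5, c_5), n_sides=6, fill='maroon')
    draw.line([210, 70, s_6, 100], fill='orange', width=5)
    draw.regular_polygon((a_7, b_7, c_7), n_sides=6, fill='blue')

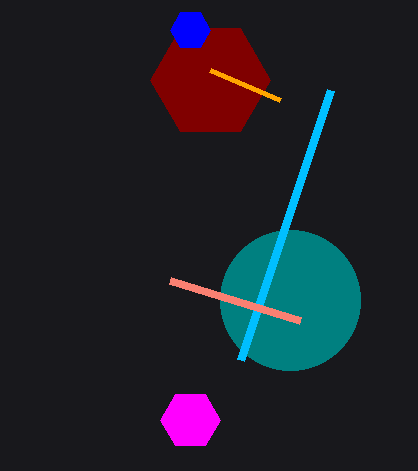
a_1 = 290
b_1 = 300
c_1 = 70
a_2 = 190
b_2 = 420
s_3 = 240
t_3 = 360
p_4 = 170
q_4 = 280
a_5 = 210
b_5 = 80
c_5 = 60
s_6 = 280
a_7 = 190
b_7 = 30
c_7 = 20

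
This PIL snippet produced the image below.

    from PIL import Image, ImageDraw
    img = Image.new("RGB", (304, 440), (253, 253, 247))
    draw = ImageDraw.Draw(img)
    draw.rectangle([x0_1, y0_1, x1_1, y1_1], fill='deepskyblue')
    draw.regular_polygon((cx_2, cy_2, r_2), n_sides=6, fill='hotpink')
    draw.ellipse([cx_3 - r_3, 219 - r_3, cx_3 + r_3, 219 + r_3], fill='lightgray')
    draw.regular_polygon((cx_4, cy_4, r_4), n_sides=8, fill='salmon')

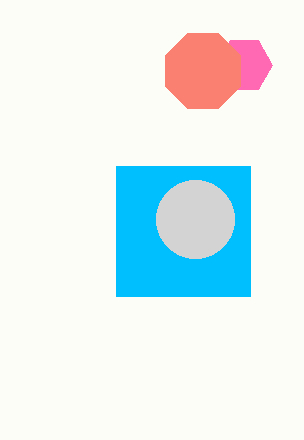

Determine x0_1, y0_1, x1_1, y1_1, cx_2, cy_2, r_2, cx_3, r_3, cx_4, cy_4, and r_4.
x0_1 = 116; y0_1 = 166; x1_1 = 250; y1_1 = 296; cx_2 = 244; cy_2 = 65; r_2 = 28; cx_3 = 195; r_3 = 39; cx_4 = 203; cy_4 = 71; r_4 = 41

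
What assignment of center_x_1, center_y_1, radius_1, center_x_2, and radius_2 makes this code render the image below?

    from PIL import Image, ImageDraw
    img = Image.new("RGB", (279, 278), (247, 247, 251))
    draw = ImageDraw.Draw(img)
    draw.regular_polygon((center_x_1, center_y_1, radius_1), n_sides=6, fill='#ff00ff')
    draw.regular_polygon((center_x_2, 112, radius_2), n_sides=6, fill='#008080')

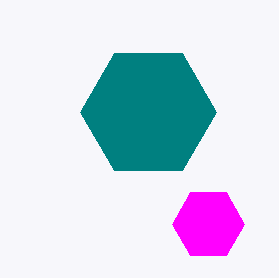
center_x_1 = 208; center_y_1 = 224; radius_1 = 36; center_x_2 = 148; radius_2 = 68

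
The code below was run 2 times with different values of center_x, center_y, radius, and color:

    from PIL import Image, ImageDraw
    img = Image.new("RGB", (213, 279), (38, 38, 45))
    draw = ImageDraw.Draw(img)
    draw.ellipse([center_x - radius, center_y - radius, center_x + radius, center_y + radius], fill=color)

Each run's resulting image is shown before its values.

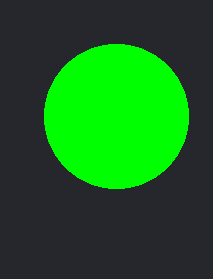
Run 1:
center_x = 116, center_y = 116, radius = 72, color = 'lime'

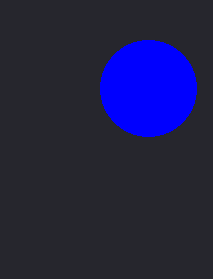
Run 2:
center_x = 148, center_y = 88, radius = 48, color = 'blue'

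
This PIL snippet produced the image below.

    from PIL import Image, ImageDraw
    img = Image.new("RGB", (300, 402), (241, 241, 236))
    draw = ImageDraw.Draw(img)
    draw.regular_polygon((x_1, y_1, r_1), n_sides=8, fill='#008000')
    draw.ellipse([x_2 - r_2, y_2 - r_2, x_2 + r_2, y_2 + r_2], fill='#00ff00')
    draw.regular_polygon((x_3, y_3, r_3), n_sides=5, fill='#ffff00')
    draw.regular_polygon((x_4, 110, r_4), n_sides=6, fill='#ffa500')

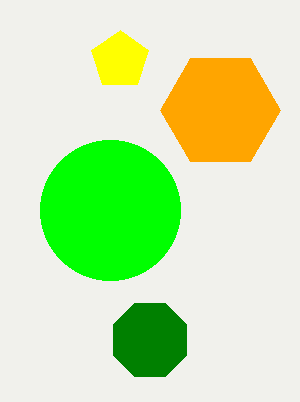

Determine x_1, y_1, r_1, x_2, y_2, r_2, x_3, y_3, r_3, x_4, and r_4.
x_1 = 150
y_1 = 340
r_1 = 40
x_2 = 110
y_2 = 210
r_2 = 70
x_3 = 120
y_3 = 60
r_3 = 30
x_4 = 220
r_4 = 60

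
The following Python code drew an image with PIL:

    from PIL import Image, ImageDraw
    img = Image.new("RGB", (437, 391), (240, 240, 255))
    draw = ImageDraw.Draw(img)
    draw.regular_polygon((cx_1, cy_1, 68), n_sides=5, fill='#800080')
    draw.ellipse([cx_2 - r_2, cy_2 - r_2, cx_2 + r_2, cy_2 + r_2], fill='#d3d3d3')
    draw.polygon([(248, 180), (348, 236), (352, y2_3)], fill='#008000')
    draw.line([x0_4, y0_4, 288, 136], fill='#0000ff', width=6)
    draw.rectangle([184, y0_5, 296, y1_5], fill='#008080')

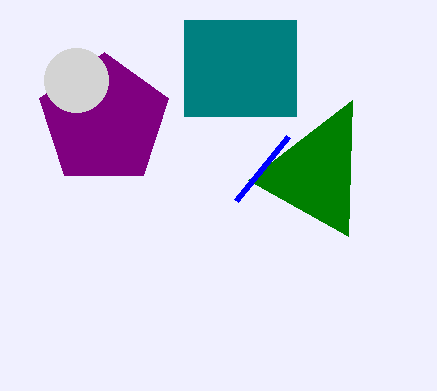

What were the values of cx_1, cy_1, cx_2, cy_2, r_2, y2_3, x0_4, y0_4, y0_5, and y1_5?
cx_1 = 104, cy_1 = 120, cx_2 = 76, cy_2 = 80, r_2 = 32, y2_3 = 100, x0_4 = 236, y0_4 = 200, y0_5 = 20, y1_5 = 116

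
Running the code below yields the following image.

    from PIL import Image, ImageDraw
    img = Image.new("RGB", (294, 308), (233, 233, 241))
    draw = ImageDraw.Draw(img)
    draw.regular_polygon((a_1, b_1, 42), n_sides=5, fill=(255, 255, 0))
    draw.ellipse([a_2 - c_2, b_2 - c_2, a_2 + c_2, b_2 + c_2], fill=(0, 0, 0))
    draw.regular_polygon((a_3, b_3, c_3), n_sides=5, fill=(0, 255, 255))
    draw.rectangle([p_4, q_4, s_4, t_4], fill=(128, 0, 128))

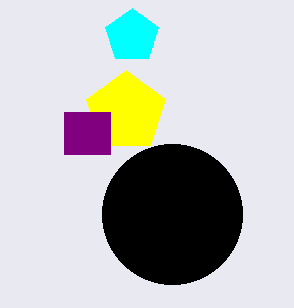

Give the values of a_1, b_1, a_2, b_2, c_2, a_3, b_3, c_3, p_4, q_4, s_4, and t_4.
a_1 = 126, b_1 = 112, a_2 = 172, b_2 = 214, c_2 = 70, a_3 = 132, b_3 = 36, c_3 = 28, p_4 = 64, q_4 = 112, s_4 = 110, t_4 = 154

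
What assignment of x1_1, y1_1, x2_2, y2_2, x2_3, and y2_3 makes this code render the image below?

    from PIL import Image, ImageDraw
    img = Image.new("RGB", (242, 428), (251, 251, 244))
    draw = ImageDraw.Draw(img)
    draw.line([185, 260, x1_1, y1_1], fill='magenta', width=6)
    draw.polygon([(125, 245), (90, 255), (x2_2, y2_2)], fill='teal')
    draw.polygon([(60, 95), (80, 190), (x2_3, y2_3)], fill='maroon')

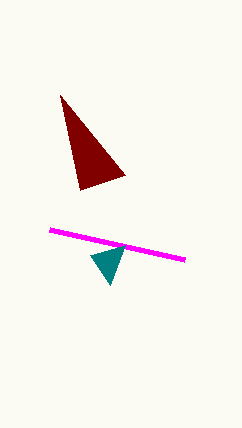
x1_1 = 50
y1_1 = 230
x2_2 = 110
y2_2 = 285
x2_3 = 125
y2_3 = 175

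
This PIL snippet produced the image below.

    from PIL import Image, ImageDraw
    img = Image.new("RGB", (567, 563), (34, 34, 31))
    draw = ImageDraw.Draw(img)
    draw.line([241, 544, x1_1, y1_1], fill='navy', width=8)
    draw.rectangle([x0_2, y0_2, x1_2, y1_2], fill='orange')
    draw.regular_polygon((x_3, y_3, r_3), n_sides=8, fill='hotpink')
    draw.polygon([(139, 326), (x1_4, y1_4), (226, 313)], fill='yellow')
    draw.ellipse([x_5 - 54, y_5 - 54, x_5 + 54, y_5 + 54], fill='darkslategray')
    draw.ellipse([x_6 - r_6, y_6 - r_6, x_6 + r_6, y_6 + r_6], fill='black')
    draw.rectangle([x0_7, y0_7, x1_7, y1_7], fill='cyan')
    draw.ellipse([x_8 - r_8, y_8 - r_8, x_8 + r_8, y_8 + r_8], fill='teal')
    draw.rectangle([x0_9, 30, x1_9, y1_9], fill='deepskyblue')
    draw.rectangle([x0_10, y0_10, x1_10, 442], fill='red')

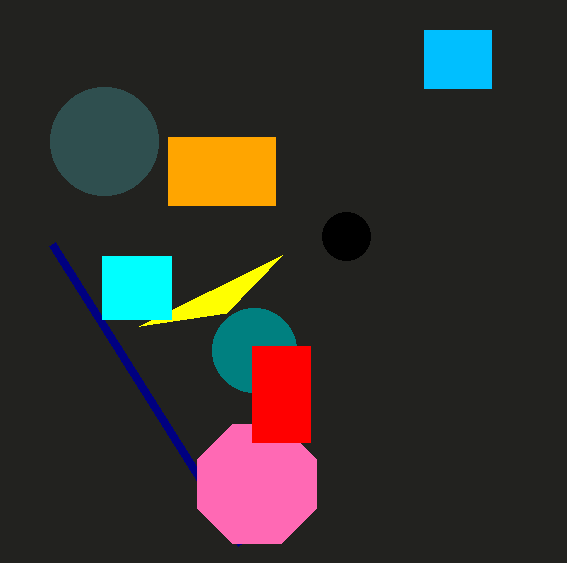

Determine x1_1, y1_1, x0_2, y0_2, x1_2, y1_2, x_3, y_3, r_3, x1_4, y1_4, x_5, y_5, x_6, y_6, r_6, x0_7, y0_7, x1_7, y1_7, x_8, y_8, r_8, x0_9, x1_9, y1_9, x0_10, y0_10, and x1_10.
x1_1 = 52, y1_1 = 244, x0_2 = 168, y0_2 = 137, x1_2 = 275, y1_2 = 205, x_3 = 257, y_3 = 484, r_3 = 64, x1_4 = 282, y1_4 = 255, x_5 = 104, y_5 = 141, x_6 = 346, y_6 = 236, r_6 = 24, x0_7 = 102, y0_7 = 256, x1_7 = 171, y1_7 = 319, x_8 = 254, y_8 = 350, r_8 = 42, x0_9 = 424, x1_9 = 491, y1_9 = 88, x0_10 = 252, y0_10 = 346, x1_10 = 310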